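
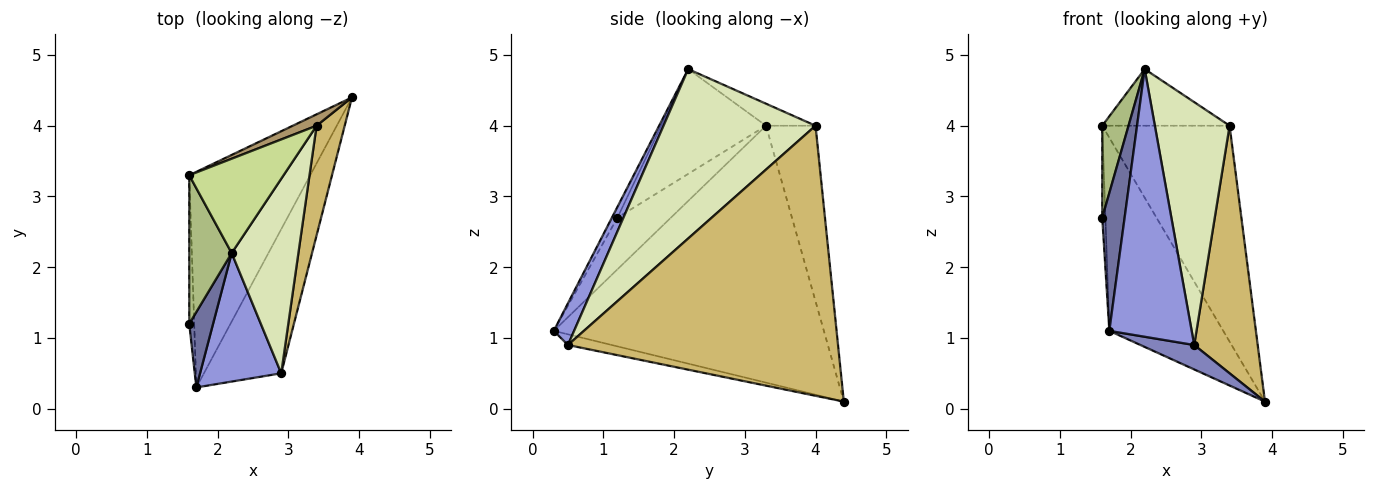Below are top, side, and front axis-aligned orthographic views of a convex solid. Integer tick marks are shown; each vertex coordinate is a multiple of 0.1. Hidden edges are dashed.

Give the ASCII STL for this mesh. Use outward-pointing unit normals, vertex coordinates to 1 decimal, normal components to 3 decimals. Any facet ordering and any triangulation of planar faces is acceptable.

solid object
 facet normal -0.212 -0.857 0.469
  outer loop
   vertex 2.2 2.2 4.8
   vertex 1.6 1.2 2.7
   vertex 1.7 0.3 1.1
  endloop
 endfacet
 facet normal -0.135 -0.166 -0.977
  outer loop
   vertex 2.9 0.5 0.9
   vertex 1.7 0.3 1.1
   vertex 3.9 4.4 0.1
  endloop
 endfacet
 facet normal 0.217 -0.880 0.423
  outer loop
   vertex 2.9 0.5 0.9
   vertex 2.2 2.2 4.8
   vertex 1.7 0.3 1.1
  endloop
 endfacet
 facet normal -0.994 0.059 -0.095
  outer loop
   vertex 1.6 3.3 4.0
   vertex 1.7 0.3 1.1
   vertex 1.6 1.2 2.7
  endloop
 endfacet
 facet normal -0.845 0.357 -0.398
  outer loop
   vertex 1.6 3.3 4.0
   vertex 3.9 4.4 0.1
   vertex 1.7 0.3 1.1
  endloop
 endfacet
 facet normal -0.903 -0.226 0.366
  outer loop
   vertex 1.6 3.3 4.0
   vertex 1.6 1.2 2.7
   vertex 2.2 2.2 4.8
  endloop
 endfacet
 facet normal -0.196 0.504 0.841
  outer loop
   vertex 3.4 4.0 4.0
   vertex 1.6 3.3 4.0
   vertex 2.2 2.2 4.8
  endloop
 endfacet
 facet normal 0.846 -0.416 0.333
  outer loop
   vertex 3.4 4.0 4.0
   vertex 2.2 2.2 4.8
   vertex 2.9 0.5 0.9
  endloop
 endfacet
 facet normal -0.362 0.931 0.049
  outer loop
   vertex 3.4 4.0 4.0
   vertex 3.9 4.4 0.1
   vertex 1.6 3.3 4.0
  endloop
 endfacet
 facet normal 0.969 -0.228 0.101
  outer loop
   vertex 3.4 4.0 4.0
   vertex 2.9 0.5 0.9
   vertex 3.9 4.4 0.1
  endloop
 endfacet
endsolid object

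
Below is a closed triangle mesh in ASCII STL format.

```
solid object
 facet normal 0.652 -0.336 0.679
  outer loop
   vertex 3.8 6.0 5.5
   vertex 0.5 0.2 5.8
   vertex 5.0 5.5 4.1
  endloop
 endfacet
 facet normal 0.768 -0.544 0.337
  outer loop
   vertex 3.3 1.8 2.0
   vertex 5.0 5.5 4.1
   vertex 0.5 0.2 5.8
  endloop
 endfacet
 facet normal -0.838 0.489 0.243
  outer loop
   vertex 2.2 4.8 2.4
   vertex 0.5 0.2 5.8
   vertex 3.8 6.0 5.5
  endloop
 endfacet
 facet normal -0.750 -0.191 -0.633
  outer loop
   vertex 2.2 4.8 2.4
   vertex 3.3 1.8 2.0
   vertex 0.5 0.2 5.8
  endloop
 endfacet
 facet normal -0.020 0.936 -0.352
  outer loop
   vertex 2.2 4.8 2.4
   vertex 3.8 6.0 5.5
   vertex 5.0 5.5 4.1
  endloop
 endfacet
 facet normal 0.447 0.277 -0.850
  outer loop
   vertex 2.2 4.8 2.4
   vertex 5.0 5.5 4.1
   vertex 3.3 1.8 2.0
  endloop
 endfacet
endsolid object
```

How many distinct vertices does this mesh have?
5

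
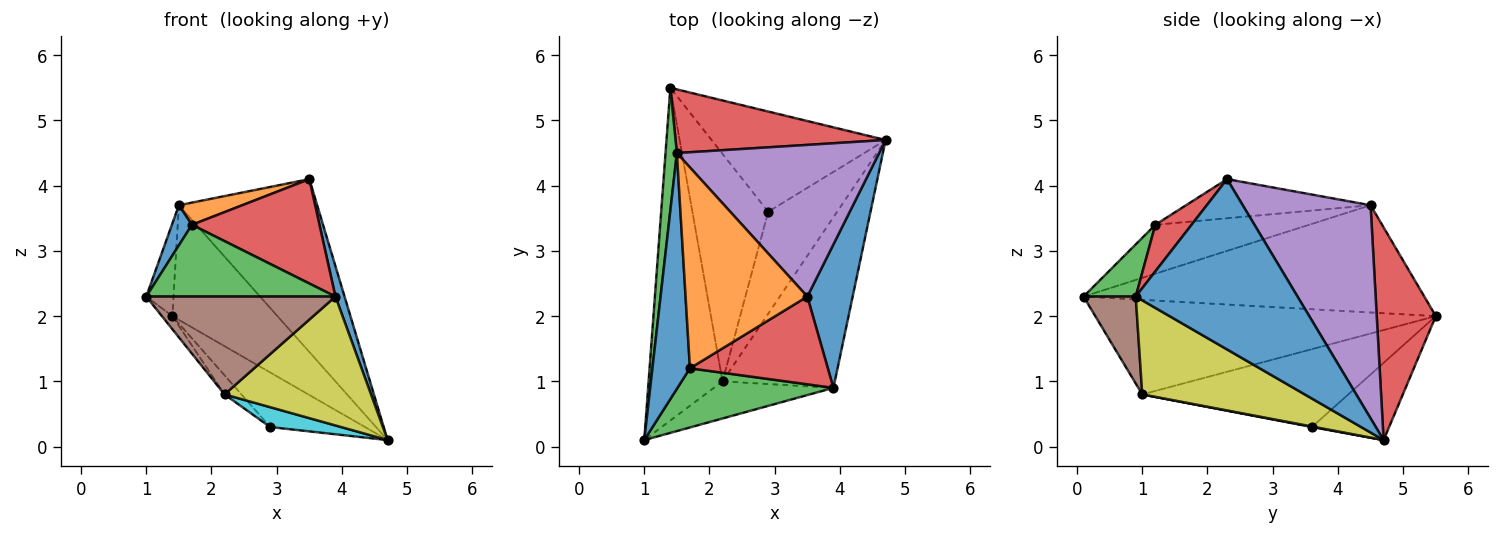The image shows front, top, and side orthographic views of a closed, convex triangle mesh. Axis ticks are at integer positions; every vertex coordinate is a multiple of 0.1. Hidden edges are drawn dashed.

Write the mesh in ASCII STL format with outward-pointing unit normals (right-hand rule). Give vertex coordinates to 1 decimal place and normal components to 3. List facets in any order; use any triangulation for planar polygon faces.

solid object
 facet normal 0.965 -0.054 0.257
  outer loop
   vertex 3.9 0.9 2.3
   vertex 4.7 4.7 0.1
   vertex 3.5 2.3 4.1
  endloop
 endfacet
 facet normal -0.363 0.445 -0.818
  outer loop
   vertex 2.9 3.6 0.3
   vertex 1.4 5.5 2.0
   vertex 4.7 4.7 0.1
  endloop
 endfacet
 facet normal -0.991 0.079 0.105
  outer loop
   vertex 1.5 4.5 3.7
   vertex 1.4 5.5 2.0
   vertex 1.0 0.1 2.3
  endloop
 endfacet
 facet normal 0.441 0.785 0.436
  outer loop
   vertex 1.5 4.5 3.7
   vertex 4.7 4.7 0.1
   vertex 1.4 5.5 2.0
  endloop
 endfacet
 facet normal 0.571 0.617 0.542
  outer loop
   vertex 1.5 4.5 3.7
   vertex 3.5 2.3 4.1
   vertex 4.7 4.7 0.1
  endloop
 endfacet
 facet normal 0.250 -0.905 -0.343
  outer loop
   vertex 2.2 1.0 0.8
   vertex 3.9 0.9 2.3
   vertex 1.0 0.1 2.3
  endloop
 endfacet
 facet normal -0.788 0.024 -0.616
  outer loop
   vertex 2.2 1.0 0.8
   vertex 1.0 0.1 2.3
   vertex 1.4 5.5 2.0
  endloop
 endfacet
 facet normal -0.715 0.059 -0.697
  outer loop
   vertex 2.2 1.0 0.8
   vertex 1.4 5.5 2.0
   vertex 2.9 3.6 0.3
  endloop
 endfacet
 facet normal 0.556 -0.501 -0.663
  outer loop
   vertex 2.2 1.0 0.8
   vertex 4.7 4.7 0.1
   vertex 3.9 0.9 2.3
  endloop
 endfacet
 facet normal 0.008 -0.191 -0.982
  outer loop
   vertex 2.2 1.0 0.8
   vertex 2.9 3.6 0.3
   vertex 4.7 4.7 0.1
  endloop
 endfacet
 facet normal -0.789 -0.103 0.605
  outer loop
   vertex 1.7 1.2 3.4
   vertex 1.5 4.5 3.7
   vertex 1.0 0.1 2.3
  endloop
 endfacet
 facet normal -0.304 -0.105 0.947
  outer loop
   vertex 1.7 1.2 3.4
   vertex 3.5 2.3 4.1
   vertex 1.5 4.5 3.7
  endloop
 endfacet
 facet normal 0.208 -0.755 0.622
  outer loop
   vertex 1.7 1.2 3.4
   vertex 1.0 0.1 2.3
   vertex 3.9 0.9 2.3
  endloop
 endfacet
 facet normal 0.212 -0.748 0.629
  outer loop
   vertex 1.7 1.2 3.4
   vertex 3.9 0.9 2.3
   vertex 3.5 2.3 4.1
  endloop
 endfacet
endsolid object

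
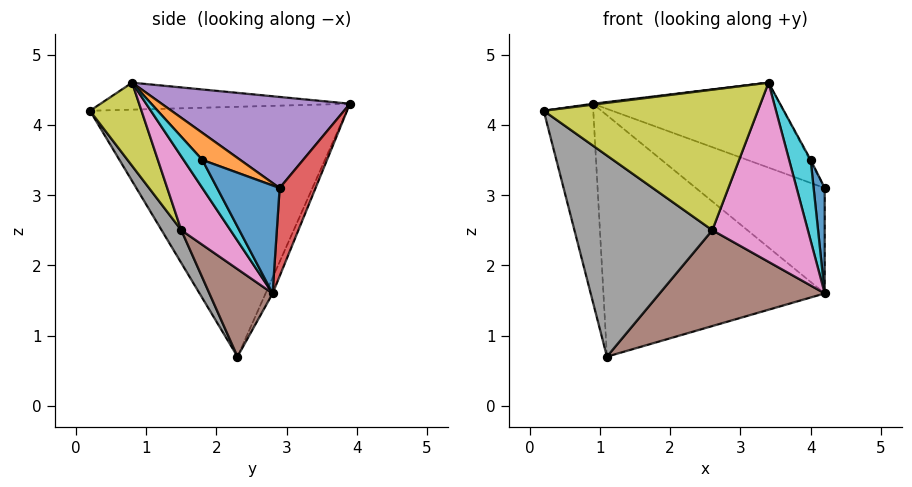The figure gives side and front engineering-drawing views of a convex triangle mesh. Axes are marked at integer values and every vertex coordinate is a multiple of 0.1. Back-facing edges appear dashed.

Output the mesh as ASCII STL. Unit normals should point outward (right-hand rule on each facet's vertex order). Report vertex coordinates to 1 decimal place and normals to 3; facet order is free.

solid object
 facet normal -0.973 0.188 -0.137
  outer loop
   vertex 1.1 2.3 0.7
   vertex 0.2 0.2 4.2
   vertex 0.9 3.9 4.3
  endloop
 endfacet
 facet normal -0.029 0.913 -0.407
  outer loop
   vertex 1.1 2.3 0.7
   vertex 0.9 3.9 4.3
   vertex 4.2 2.8 1.6
  endloop
 endfacet
 facet normal -0.123 -0.003 0.992
  outer loop
   vertex 3.4 0.8 4.6
   vertex 0.9 3.9 4.3
   vertex 0.2 0.2 4.2
  endloop
 endfacet
 facet normal 0.268 0.961 -0.064
  outer loop
   vertex 4.2 2.9 3.1
   vertex 4.2 2.8 1.6
   vertex 0.9 3.9 4.3
  endloop
 endfacet
 facet normal 0.419 0.416 0.807
  outer loop
   vertex 4.2 2.9 3.1
   vertex 0.9 3.9 4.3
   vertex 3.4 0.8 4.6
  endloop
 endfacet
 facet normal 0.291 -0.760 -0.581
  outer loop
   vertex 2.6 1.5 2.5
   vertex 1.1 2.3 0.7
   vertex 4.2 2.8 1.6
  endloop
 endfacet
 facet normal 0.414 -0.804 -0.426
  outer loop
   vertex 2.6 1.5 2.5
   vertex 4.2 2.8 1.6
   vertex 3.4 0.8 4.6
  endloop
 endfacet
 facet normal 0.123 -0.865 -0.487
  outer loop
   vertex 2.6 1.5 2.5
   vertex 0.2 0.2 4.2
   vertex 1.1 2.3 0.7
  endloop
 endfacet
 facet normal 0.216 -0.899 -0.382
  outer loop
   vertex 2.6 1.5 2.5
   vertex 3.4 0.8 4.6
   vertex 0.2 0.2 4.2
  endloop
 endfacet
 facet normal 0.623 -0.717 -0.312
  outer loop
   vertex 4.0 1.8 3.5
   vertex 3.4 0.8 4.6
   vertex 4.2 2.8 1.6
  endloop
 endfacet
 facet normal 0.985 -0.175 0.012
  outer loop
   vertex 4.0 1.8 3.5
   vertex 4.2 2.8 1.6
   vertex 4.2 2.9 3.1
  endloop
 endfacet
 facet normal 0.869 0.021 0.494
  outer loop
   vertex 4.0 1.8 3.5
   vertex 4.2 2.9 3.1
   vertex 3.4 0.8 4.6
  endloop
 endfacet
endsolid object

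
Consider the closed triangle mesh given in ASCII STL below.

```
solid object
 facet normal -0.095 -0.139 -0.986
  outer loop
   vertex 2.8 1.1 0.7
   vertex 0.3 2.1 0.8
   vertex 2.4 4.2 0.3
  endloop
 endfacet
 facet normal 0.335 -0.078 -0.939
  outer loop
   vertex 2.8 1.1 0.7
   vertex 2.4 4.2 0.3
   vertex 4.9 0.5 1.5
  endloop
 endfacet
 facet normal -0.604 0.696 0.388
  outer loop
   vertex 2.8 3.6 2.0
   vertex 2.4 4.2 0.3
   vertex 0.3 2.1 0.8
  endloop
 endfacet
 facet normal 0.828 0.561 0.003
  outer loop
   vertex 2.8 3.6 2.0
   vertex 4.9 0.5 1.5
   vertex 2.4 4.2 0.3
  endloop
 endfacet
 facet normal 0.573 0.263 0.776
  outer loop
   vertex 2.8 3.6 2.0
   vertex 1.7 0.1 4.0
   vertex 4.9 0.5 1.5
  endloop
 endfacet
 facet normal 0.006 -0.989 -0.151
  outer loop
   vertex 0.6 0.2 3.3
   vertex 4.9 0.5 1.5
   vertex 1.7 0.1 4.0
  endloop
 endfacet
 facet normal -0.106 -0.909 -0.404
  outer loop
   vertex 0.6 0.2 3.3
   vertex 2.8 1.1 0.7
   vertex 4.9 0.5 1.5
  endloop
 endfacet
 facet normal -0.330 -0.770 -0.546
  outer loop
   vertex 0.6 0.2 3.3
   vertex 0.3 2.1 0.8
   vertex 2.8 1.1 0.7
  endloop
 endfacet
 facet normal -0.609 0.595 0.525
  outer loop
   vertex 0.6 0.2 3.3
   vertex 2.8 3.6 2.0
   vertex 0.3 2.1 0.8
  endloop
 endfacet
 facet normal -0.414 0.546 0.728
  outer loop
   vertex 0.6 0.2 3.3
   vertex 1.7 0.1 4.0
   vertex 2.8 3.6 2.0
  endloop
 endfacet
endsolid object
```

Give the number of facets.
10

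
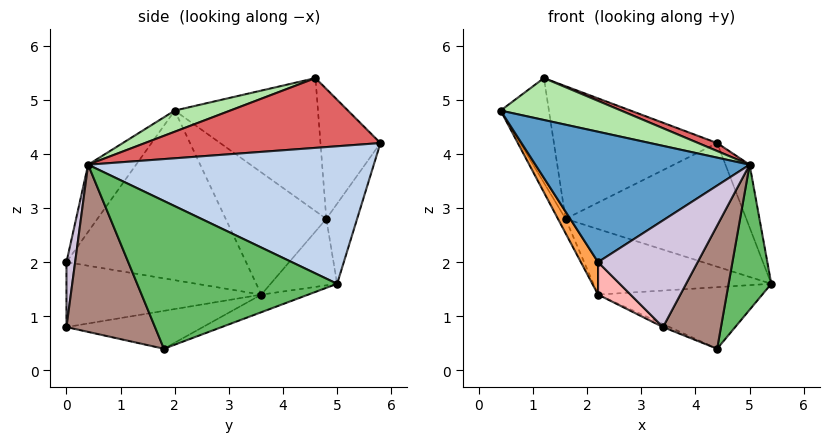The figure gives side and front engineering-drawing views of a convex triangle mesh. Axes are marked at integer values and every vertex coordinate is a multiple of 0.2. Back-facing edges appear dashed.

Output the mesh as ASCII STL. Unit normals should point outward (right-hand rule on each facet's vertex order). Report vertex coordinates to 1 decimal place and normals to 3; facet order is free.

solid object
 facet normal -0.191 -0.853 0.486
  outer loop
   vertex 5.0 0.4 3.8
   vertex 0.4 2.0 4.8
   vertex 2.2 0.0 2.0
  endloop
 endfacet
 facet normal 0.938 0.079 0.336
  outer loop
   vertex 5.0 0.4 3.8
   vertex 5.4 5.0 1.6
   vertex 4.4 5.8 4.2
  endloop
 endfacet
 facet normal -0.864 -0.083 -0.496
  outer loop
   vertex 2.2 3.6 1.4
   vertex 2.2 0.0 2.0
   vertex 0.4 2.0 4.8
  endloop
 endfacet
 facet normal -0.108 0.379 -0.919
  outer loop
   vertex 4.4 1.8 0.4
   vertex 2.2 3.6 1.4
   vertex 5.4 5.0 1.6
  endloop
 endfacet
 facet normal 0.947 -0.202 -0.250
  outer loop
   vertex 4.4 1.8 0.4
   vertex 5.4 5.0 1.6
   vertex 5.0 0.4 3.8
  endloop
 endfacet
 facet normal 0.119 -0.258 0.959
  outer loop
   vertex 1.2 4.6 5.4
   vertex 0.4 2.0 4.8
   vertex 5.0 0.4 3.8
  endloop
 endfacet
 facet normal 0.360 -0.029 0.932
  outer loop
   vertex 1.2 4.6 5.4
   vertex 5.0 0.4 3.8
   vertex 4.4 5.8 4.2
  endloop
 endfacet
 facet normal -0.702 -0.117 -0.702
  outer loop
   vertex 3.4 0.0 0.8
   vertex 2.2 0.0 2.0
   vertex 2.2 3.6 1.4
  endloop
 endfacet
 facet normal -0.401 0.019 -0.916
  outer loop
   vertex 3.4 0.0 0.8
   vertex 2.2 3.6 1.4
   vertex 4.4 1.8 0.4
  endloop
 endfacet
 facet normal 0.086 -0.993 0.086
  outer loop
   vertex 3.4 0.0 0.8
   vertex 5.0 0.4 3.8
   vertex 2.2 0.0 2.0
  endloop
 endfacet
 facet normal 0.784 -0.513 -0.350
  outer loop
   vertex 3.4 0.0 0.8
   vertex 4.4 1.8 0.4
   vertex 5.0 0.4 3.8
  endloop
 endfacet
 facet normal -0.345 0.938 0.019
  outer loop
   vertex 1.6 4.8 2.8
   vertex 1.2 4.6 5.4
   vertex 4.4 5.8 4.2
  endloop
 endfacet
 facet normal -0.158 0.925 -0.345
  outer loop
   vertex 1.6 4.8 2.8
   vertex 4.4 5.8 4.2
   vertex 5.4 5.0 1.6
  endloop
 endfacet
 facet normal -0.254 0.678 -0.690
  outer loop
   vertex 1.6 4.8 2.8
   vertex 5.4 5.0 1.6
   vertex 2.2 3.6 1.4
  endloop
 endfacet
 facet normal -0.895 0.068 -0.442
  outer loop
   vertex 1.6 4.8 2.8
   vertex 2.2 3.6 1.4
   vertex 0.4 2.0 4.8
  endloop
 endfacet
 facet normal -0.941 0.317 -0.120
  outer loop
   vertex 1.6 4.8 2.8
   vertex 0.4 2.0 4.8
   vertex 1.2 4.6 5.4
  endloop
 endfacet
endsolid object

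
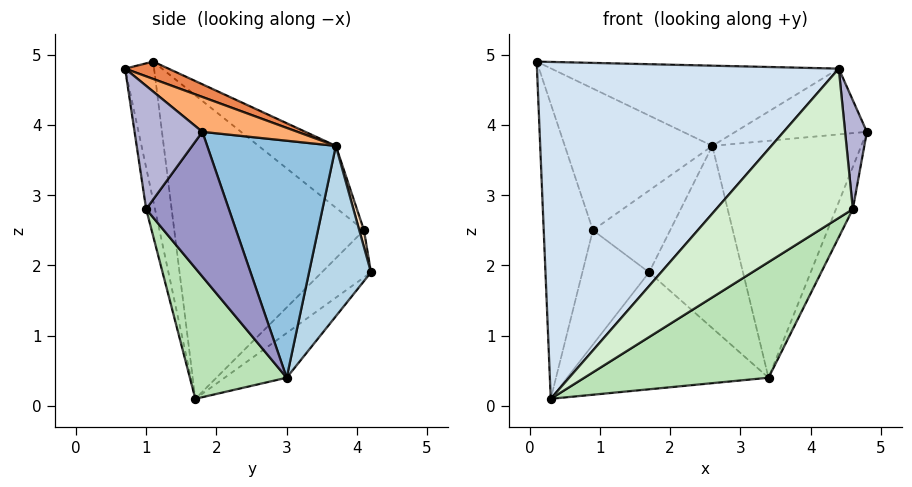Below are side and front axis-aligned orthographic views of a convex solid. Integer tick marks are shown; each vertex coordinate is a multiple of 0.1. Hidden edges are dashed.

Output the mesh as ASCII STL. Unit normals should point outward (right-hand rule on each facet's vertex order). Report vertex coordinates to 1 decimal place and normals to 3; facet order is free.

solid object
 facet normal -0.198 0.643 -0.739
  outer loop
   vertex 3.4 3.0 0.4
   vertex 0.3 1.7 0.1
   vertex 1.7 4.2 1.9
  endloop
 endfacet
 facet normal 0.654 0.757 -0.002
  outer loop
   vertex 2.6 3.7 3.7
   vertex 4.8 1.8 3.9
   vertex 3.4 3.0 0.4
  endloop
 endfacet
 facet normal 0.550 0.834 -0.043
  outer loop
   vertex 2.6 3.7 3.7
   vertex 3.4 3.0 0.4
   vertex 1.7 4.2 1.9
  endloop
 endfacet
 facet normal -0.095 -0.987 -0.127
  outer loop
   vertex 4.4 0.7 4.8
   vertex 0.1 1.1 4.9
   vertex 0.3 1.7 0.1
  endloop
 endfacet
 facet normal 0.056 0.373 0.926
  outer loop
   vertex 4.4 0.7 4.8
   vertex 2.6 3.7 3.7
   vertex 0.1 1.1 4.9
  endloop
 endfacet
 facet normal 0.366 0.506 0.781
  outer loop
   vertex 4.4 0.7 4.8
   vertex 4.8 1.8 3.9
   vertex 2.6 3.7 3.7
  endloop
 endfacet
 facet normal -0.336 0.641 0.690
  outer loop
   vertex 0.9 4.1 2.5
   vertex 0.1 1.1 4.9
   vertex 2.6 3.7 3.7
  endloop
 endfacet
 facet normal 0.059 0.969 0.240
  outer loop
   vertex 0.9 4.1 2.5
   vertex 2.6 3.7 3.7
   vertex 1.7 4.2 1.9
  endloop
 endfacet
 facet normal -0.968 0.251 -0.009
  outer loop
   vertex 0.9 4.1 2.5
   vertex 0.3 1.7 0.1
   vertex 0.1 1.1 4.9
  endloop
 endfacet
 facet normal -0.496 0.673 -0.549
  outer loop
   vertex 0.9 4.1 2.5
   vertex 1.7 4.2 1.9
   vertex 0.3 1.7 0.1
  endloop
 endfacet
 facet normal 0.334 -0.635 -0.696
  outer loop
   vertex 4.6 1.0 2.8
   vertex 0.3 1.7 0.1
   vertex 3.4 3.0 0.4
  endloop
 endfacet
 facet normal -0.064 -0.986 -0.154
  outer loop
   vertex 4.6 1.0 2.8
   vertex 4.4 0.7 4.8
   vertex 0.3 1.7 0.1
  endloop
 endfacet
 facet normal 0.932 0.190 -0.308
  outer loop
   vertex 4.6 1.0 2.8
   vertex 3.4 3.0 0.4
   vertex 4.8 1.8 3.9
  endloop
 endfacet
 facet normal 0.951 -0.305 0.049
  outer loop
   vertex 4.6 1.0 2.8
   vertex 4.8 1.8 3.9
   vertex 4.4 0.7 4.8
  endloop
 endfacet
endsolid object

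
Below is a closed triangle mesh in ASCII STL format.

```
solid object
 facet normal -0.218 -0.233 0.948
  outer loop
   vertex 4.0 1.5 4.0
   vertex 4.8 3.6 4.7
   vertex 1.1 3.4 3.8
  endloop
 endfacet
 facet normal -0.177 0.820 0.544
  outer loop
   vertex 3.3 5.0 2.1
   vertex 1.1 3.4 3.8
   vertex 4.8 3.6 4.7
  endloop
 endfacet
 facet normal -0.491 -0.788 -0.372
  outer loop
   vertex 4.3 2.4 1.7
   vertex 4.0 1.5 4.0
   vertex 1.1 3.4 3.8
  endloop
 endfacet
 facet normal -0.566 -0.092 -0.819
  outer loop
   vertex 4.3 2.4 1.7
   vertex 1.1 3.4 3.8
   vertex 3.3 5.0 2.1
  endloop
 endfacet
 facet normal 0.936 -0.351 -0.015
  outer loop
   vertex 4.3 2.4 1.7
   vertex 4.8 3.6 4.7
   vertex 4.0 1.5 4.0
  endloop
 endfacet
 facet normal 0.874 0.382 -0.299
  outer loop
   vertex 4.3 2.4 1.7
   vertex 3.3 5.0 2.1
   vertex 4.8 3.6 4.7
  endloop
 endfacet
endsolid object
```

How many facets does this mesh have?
6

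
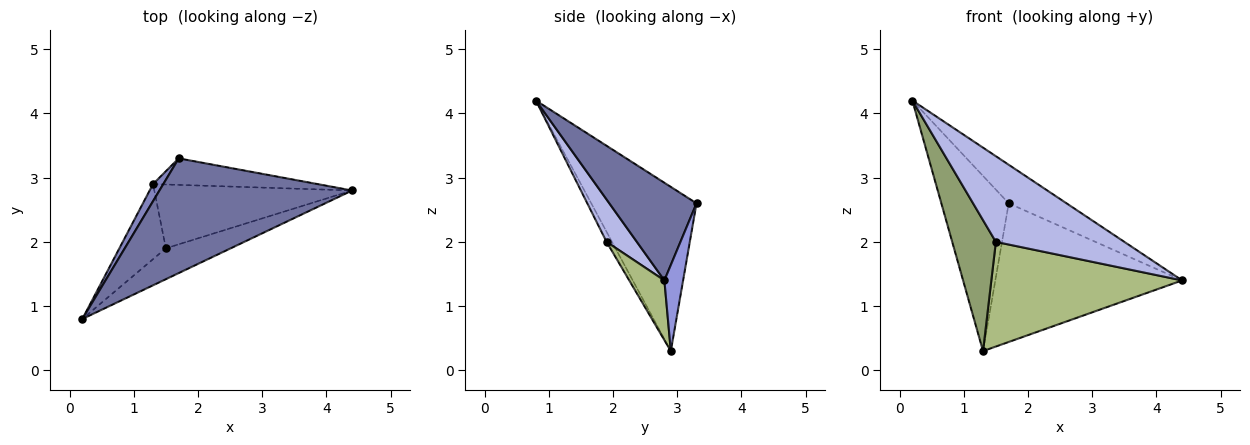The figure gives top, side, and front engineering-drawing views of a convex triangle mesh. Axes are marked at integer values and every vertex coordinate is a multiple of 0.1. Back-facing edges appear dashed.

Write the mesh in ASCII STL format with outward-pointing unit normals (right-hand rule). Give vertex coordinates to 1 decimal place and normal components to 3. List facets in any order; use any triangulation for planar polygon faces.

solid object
 facet normal 0.433 0.287 0.854
  outer loop
   vertex 1.7 3.3 2.6
   vertex 0.2 0.8 4.2
   vertex 4.4 2.8 1.4
  endloop
 endfacet
 facet normal -0.841 0.538 0.053
  outer loop
   vertex 1.3 2.9 0.3
   vertex 0.2 0.8 4.2
   vertex 1.7 3.3 2.6
  endloop
 endfacet
 facet normal 0.098 0.977 -0.187
  outer loop
   vertex 1.3 2.9 0.3
   vertex 1.7 3.3 2.6
   vertex 4.4 2.8 1.4
  endloop
 endfacet
 facet normal 0.216 -0.918 -0.331
  outer loop
   vertex 1.5 1.9 2.0
   vertex 4.4 2.8 1.4
   vertex 0.2 0.8 4.2
  endloop
 endfacet
 facet normal -0.107 -0.862 -0.495
  outer loop
   vertex 1.5 1.9 2.0
   vertex 0.2 0.8 4.2
   vertex 1.3 2.9 0.3
  endloop
 endfacet
 facet normal 0.155 -0.843 -0.514
  outer loop
   vertex 1.5 1.9 2.0
   vertex 1.3 2.9 0.3
   vertex 4.4 2.8 1.4
  endloop
 endfacet
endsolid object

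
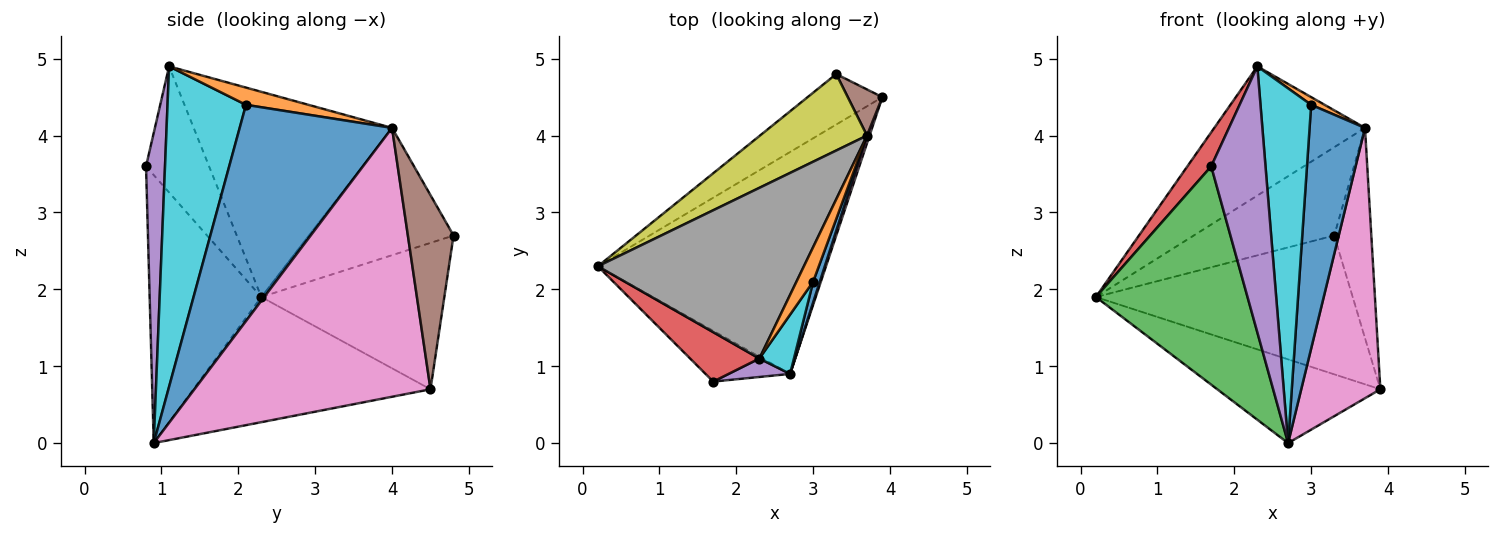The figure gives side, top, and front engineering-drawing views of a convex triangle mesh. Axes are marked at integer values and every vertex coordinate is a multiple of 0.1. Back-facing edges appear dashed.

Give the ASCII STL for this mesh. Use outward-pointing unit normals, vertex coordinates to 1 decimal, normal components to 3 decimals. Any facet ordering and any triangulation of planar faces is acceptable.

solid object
 facet normal -0.457 0.314 -0.832
  outer loop
   vertex 2.7 0.9 0.0
   vertex 0.2 2.3 1.9
   vertex 3.9 4.5 0.7
  endloop
 endfacet
 facet normal -0.556 0.781 -0.284
  outer loop
   vertex 3.3 4.8 2.7
   vertex 3.9 4.5 0.7
   vertex 0.2 2.3 1.9
  endloop
 endfacet
 facet normal -0.583 -0.791 -0.184
  outer loop
   vertex 1.7 0.8 3.6
   vertex 0.2 2.3 1.9
   vertex 2.7 0.9 0.0
  endloop
 endfacet
 facet normal -0.832 -0.315 0.457
  outer loop
   vertex 1.7 0.8 3.6
   vertex 2.3 1.1 4.9
   vertex 0.2 2.3 1.9
  endloop
 endfacet
 facet normal 0.329 -0.942 0.065
  outer loop
   vertex 1.7 0.8 3.6
   vertex 2.7 0.9 0.0
   vertex 2.3 1.1 4.9
  endloop
 endfacet
 facet normal 0.769 0.624 0.137
  outer loop
   vertex 3.7 4.0 4.1
   vertex 3.9 4.5 0.7
   vertex 3.3 4.8 2.7
  endloop
 endfacet
 facet normal 0.948 -0.318 0.009
  outer loop
   vertex 3.7 4.0 4.1
   vertex 2.7 0.9 0.0
   vertex 3.9 4.5 0.7
  endloop
 endfacet
 facet normal -0.622 0.473 0.624
  outer loop
   vertex 3.7 4.0 4.1
   vertex 0.2 2.3 1.9
   vertex 2.3 1.1 4.9
  endloop
 endfacet
 facet normal -0.614 0.597 0.516
  outer loop
   vertex 3.7 4.0 4.1
   vertex 3.3 4.8 2.7
   vertex 0.2 2.3 1.9
  endloop
 endfacet
 facet normal 0.837 -0.540 0.090
  outer loop
   vertex 3.0 2.1 4.4
   vertex 2.3 1.1 4.9
   vertex 2.7 0.9 0.0
  endloop
 endfacet
 facet normal 0.939 -0.342 0.029
  outer loop
   vertex 3.0 2.1 4.4
   vertex 2.7 0.9 0.0
   vertex 3.7 4.0 4.1
  endloop
 endfacet
 facet normal 0.710 -0.153 0.688
  outer loop
   vertex 3.0 2.1 4.4
   vertex 3.7 4.0 4.1
   vertex 2.3 1.1 4.9
  endloop
 endfacet
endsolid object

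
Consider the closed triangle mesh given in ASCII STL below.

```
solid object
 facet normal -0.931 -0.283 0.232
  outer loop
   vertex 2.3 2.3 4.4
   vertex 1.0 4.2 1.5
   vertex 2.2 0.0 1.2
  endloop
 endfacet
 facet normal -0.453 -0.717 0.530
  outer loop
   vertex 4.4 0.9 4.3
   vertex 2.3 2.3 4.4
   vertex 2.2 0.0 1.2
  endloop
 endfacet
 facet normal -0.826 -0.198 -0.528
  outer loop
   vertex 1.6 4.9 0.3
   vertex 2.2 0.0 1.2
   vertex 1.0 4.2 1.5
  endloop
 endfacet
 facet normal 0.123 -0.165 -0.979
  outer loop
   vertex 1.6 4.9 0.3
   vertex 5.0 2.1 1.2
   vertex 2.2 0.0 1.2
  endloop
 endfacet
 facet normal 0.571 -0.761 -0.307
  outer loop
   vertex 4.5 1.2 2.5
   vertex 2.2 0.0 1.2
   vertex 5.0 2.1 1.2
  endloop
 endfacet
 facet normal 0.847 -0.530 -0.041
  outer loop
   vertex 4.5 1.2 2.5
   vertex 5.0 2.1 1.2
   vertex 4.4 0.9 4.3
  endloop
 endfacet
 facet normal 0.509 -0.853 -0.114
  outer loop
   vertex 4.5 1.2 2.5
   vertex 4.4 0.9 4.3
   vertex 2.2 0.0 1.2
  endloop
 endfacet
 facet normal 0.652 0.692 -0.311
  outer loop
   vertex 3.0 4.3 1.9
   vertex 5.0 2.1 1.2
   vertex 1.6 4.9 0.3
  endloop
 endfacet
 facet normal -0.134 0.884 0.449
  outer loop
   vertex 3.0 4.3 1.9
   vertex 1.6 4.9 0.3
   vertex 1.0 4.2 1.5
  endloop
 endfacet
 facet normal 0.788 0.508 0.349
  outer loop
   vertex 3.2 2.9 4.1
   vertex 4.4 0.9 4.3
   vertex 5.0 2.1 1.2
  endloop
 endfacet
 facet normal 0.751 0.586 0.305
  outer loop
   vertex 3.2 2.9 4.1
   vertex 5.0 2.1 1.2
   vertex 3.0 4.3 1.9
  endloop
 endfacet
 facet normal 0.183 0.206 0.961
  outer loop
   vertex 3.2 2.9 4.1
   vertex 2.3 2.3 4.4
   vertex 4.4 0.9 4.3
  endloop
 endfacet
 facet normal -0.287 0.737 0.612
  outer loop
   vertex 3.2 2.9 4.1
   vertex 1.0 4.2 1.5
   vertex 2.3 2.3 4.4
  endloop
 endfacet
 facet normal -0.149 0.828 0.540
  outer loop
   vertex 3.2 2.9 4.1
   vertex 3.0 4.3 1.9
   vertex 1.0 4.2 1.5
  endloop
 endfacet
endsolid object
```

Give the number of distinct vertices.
9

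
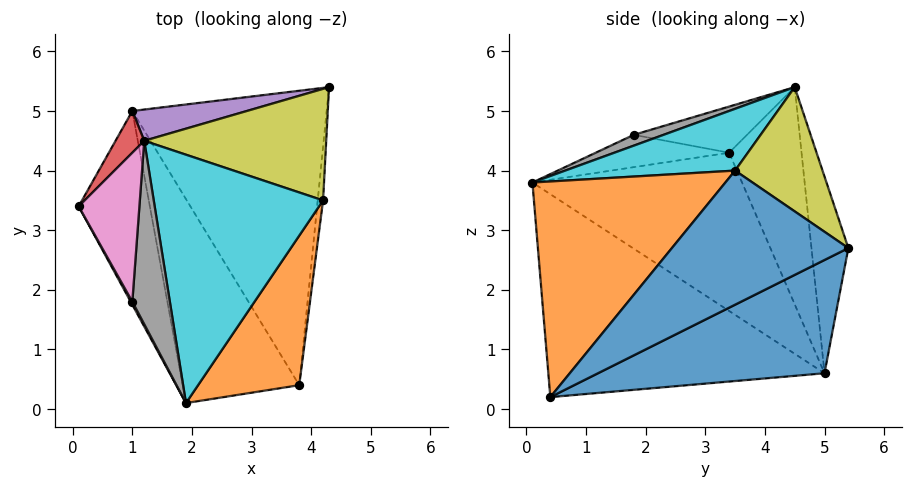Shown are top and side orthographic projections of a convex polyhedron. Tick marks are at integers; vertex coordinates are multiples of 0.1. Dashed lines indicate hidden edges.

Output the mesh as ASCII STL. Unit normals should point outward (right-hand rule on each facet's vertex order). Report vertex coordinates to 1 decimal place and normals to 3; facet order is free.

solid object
 facet normal 0.470 0.357 -0.807
  outer loop
   vertex 1.0 5.0 0.6
   vertex 4.3 5.4 2.7
   vertex 3.8 0.4 0.2
  endloop
 endfacet
 facet normal -0.836 -0.399 -0.376
  outer loop
   vertex 1.0 5.0 0.6
   vertex 1.9 0.1 3.8
   vertex 0.1 3.4 4.3
  endloop
 endfacet
 facet normal -0.780 -0.436 -0.448
  outer loop
   vertex 1.0 5.0 0.6
   vertex 3.8 0.4 0.2
   vertex 1.9 0.1 3.8
  endloop
 endfacet
 facet normal -0.751 0.652 0.099
  outer loop
   vertex 1.2 4.5 5.4
   vertex 1.0 5.0 0.6
   vertex 0.1 3.4 4.3
  endloop
 endfacet
 facet normal -0.188 0.976 0.110
  outer loop
   vertex 1.2 4.5 5.4
   vertex 4.3 5.4 2.7
   vertex 1.0 5.0 0.6
  endloop
 endfacet
 facet normal -0.874 -0.484 0.044
  outer loop
   vertex 1.0 1.8 4.6
   vertex 0.1 3.4 4.3
   vertex 1.9 0.1 3.8
  endloop
 endfacet
 facet normal -0.594 -0.188 0.782
  outer loop
   vertex 1.0 1.8 4.6
   vertex 1.2 4.5 5.4
   vertex 0.1 3.4 4.3
  endloop
 endfacet
 facet normal 0.265 -0.292 0.919
  outer loop
   vertex 1.0 1.8 4.6
   vertex 1.9 0.1 3.8
   vertex 1.2 4.5 5.4
  endloop
 endfacet
 facet normal 0.497 0.472 0.728
  outer loop
   vertex 4.2 3.5 4.0
   vertex 4.3 5.4 2.7
   vertex 1.2 4.5 5.4
  endloop
 endfacet
 facet normal 0.329 -0.276 0.903
  outer loop
   vertex 4.2 3.5 4.0
   vertex 1.2 4.5 5.4
   vertex 1.9 0.1 3.8
  endloop
 endfacet
 facet normal 0.996 -0.080 -0.040
  outer loop
   vertex 4.2 3.5 4.0
   vertex 3.8 0.4 0.2
   vertex 4.3 5.4 2.7
  endloop
 endfacet
 facet normal 0.763 -0.538 0.358
  outer loop
   vertex 4.2 3.5 4.0
   vertex 1.9 0.1 3.8
   vertex 3.8 0.4 0.2
  endloop
 endfacet
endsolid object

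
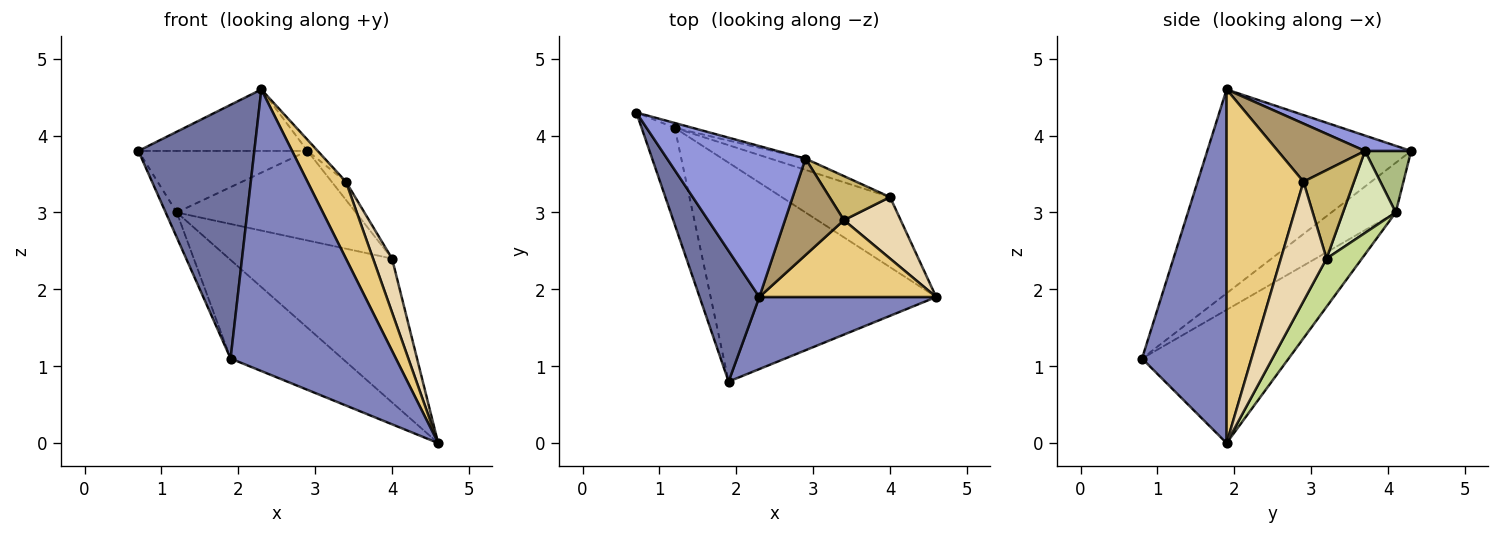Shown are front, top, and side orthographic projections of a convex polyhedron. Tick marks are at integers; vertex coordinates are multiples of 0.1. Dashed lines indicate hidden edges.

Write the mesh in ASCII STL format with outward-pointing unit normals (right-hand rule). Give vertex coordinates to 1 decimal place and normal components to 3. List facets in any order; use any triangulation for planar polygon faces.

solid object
 facet normal -0.842 -0.479 0.247
  outer loop
   vertex 2.3 1.9 4.6
   vertex 0.7 4.3 3.8
   vertex 1.9 0.8 1.1
  endloop
 endfacet
 facet normal 0.444 -0.868 0.222
  outer loop
   vertex 2.3 1.9 4.6
   vertex 1.9 0.8 1.1
   vertex 4.6 1.9 0.0
  endloop
 endfacet
 facet normal 0.102 0.375 0.921
  outer loop
   vertex 2.9 3.7 3.8
   vertex 0.7 4.3 3.8
   vertex 2.3 1.9 4.6
  endloop
 endfacet
 facet normal -0.823 0.142 -0.550
  outer loop
   vertex 1.2 4.1 3.0
   vertex 1.9 0.8 1.1
   vertex 0.7 4.3 3.8
  endloop
 endfacet
 facet normal -0.474 0.362 -0.803
  outer loop
   vertex 1.2 4.1 3.0
   vertex 4.6 1.9 0.0
   vertex 1.9 0.8 1.1
  endloop
 endfacet
 facet normal 0.262 0.962 -0.077
  outer loop
   vertex 1.2 4.1 3.0
   vertex 0.7 4.3 3.8
   vertex 2.9 3.7 3.8
  endloop
 endfacet
 facet normal 0.191 0.882 -0.430
  outer loop
   vertex 4.0 3.2 2.4
   vertex 4.6 1.9 0.0
   vertex 1.2 4.1 3.0
  endloop
 endfacet
 facet normal 0.280 0.952 -0.120
  outer loop
   vertex 4.0 3.2 2.4
   vertex 1.2 4.1 3.0
   vertex 2.9 3.7 3.8
  endloop
 endfacet
 facet normal 0.700 0.082 0.710
  outer loop
   vertex 3.4 2.9 3.4
   vertex 2.9 3.7 3.8
   vertex 2.3 1.9 4.6
  endloop
 endfacet
 facet normal 0.804 0.227 0.550
  outer loop
   vertex 3.4 2.9 3.4
   vertex 4.0 3.2 2.4
   vertex 2.9 3.7 3.8
  endloop
 endfacet
 facet normal 0.816 -0.408 0.408
  outer loop
   vertex 3.4 2.9 3.4
   vertex 2.3 1.9 4.6
   vertex 4.6 1.9 0.0
  endloop
 endfacet
 facet normal 0.846 -0.352 0.402
  outer loop
   vertex 3.4 2.9 3.4
   vertex 4.6 1.9 0.0
   vertex 4.0 3.2 2.4
  endloop
 endfacet
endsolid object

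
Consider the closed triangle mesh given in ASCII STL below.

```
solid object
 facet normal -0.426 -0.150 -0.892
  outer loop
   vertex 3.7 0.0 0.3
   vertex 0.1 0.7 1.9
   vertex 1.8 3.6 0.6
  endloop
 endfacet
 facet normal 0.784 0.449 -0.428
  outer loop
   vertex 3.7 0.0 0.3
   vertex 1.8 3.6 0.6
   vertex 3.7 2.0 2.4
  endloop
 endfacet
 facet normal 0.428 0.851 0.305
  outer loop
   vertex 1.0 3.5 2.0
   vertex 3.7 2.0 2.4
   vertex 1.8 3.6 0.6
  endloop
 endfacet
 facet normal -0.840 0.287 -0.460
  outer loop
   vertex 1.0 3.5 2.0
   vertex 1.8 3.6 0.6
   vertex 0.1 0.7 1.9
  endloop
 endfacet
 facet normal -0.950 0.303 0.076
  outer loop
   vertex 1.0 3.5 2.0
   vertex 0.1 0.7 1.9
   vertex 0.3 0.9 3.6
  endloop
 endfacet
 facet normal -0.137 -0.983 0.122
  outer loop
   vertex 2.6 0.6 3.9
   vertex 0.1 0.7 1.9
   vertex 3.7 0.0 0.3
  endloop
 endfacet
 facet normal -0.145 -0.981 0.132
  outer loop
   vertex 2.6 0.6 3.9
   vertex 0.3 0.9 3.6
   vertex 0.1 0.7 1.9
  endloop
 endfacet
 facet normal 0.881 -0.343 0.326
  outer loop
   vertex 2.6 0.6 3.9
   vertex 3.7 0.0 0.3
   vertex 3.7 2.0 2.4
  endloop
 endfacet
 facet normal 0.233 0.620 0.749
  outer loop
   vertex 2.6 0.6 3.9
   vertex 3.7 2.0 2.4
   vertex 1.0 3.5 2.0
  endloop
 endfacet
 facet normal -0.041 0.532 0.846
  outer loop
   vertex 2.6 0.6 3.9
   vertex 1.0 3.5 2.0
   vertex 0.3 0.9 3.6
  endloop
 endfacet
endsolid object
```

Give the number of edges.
15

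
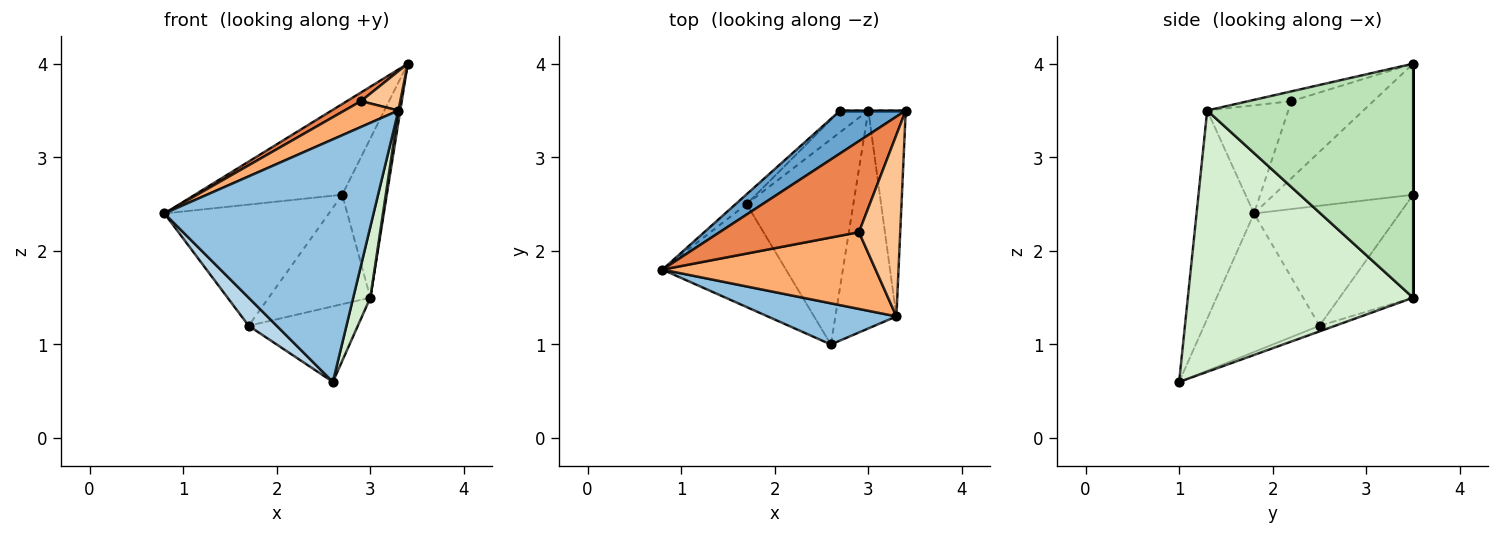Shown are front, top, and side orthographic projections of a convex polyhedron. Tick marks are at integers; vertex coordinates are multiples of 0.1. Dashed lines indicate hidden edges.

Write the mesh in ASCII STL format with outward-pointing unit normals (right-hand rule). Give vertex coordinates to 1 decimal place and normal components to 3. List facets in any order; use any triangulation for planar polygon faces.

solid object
 facet normal -0.649 0.688 0.325
  outer loop
   vertex 2.7 3.5 2.6
   vertex 0.8 1.8 2.4
   vertex 3.4 3.5 4.0
  endloop
 endfacet
 facet normal -0.261 -0.952 0.162
  outer loop
   vertex 3.3 1.3 3.5
   vertex 0.8 1.8 2.4
   vertex 2.6 1.0 0.6
  endloop
 endfacet
 facet normal -0.734 -0.179 -0.655
  outer loop
   vertex 1.7 2.5 1.2
   vertex 2.6 1.0 0.6
   vertex 0.8 1.8 2.4
  endloop
 endfacet
 facet normal -0.662 0.747 -0.061
  outer loop
   vertex 1.7 2.5 1.2
   vertex 0.8 1.8 2.4
   vertex 2.7 3.5 2.6
  endloop
 endfacet
 facet normal -0.483 -0.083 0.872
  outer loop
   vertex 2.9 2.2 3.6
   vertex 3.4 3.5 4.0
   vertex 0.8 1.8 2.4
  endloop
 endfacet
 facet normal -0.433 -0.287 0.854
  outer loop
   vertex 2.9 2.2 3.6
   vertex 0.8 1.8 2.4
   vertex 3.3 1.3 3.5
  endloop
 endfacet
 facet normal -0.226 -0.206 0.952
  outer loop
   vertex 2.9 2.2 3.6
   vertex 3.3 1.3 3.5
   vertex 3.4 3.5 4.0
  endloop
 endfacet
 facet normal -0.049 0.345 -0.937
  outer loop
   vertex 3.0 3.5 1.5
   vertex 2.6 1.0 0.6
   vertex 1.7 2.5 1.2
  endloop
 endfacet
 facet normal -0.579 0.800 -0.158
  outer loop
   vertex 3.0 3.5 1.5
   vertex 1.7 2.5 1.2
   vertex 2.7 3.5 2.6
  endloop
 endfacet
 facet normal 0.000 1.000 0.000
  outer loop
   vertex 3.0 3.5 1.5
   vertex 2.7 3.5 2.6
   vertex 3.4 3.5 4.0
  endloop
 endfacet
 facet normal 0.987 -0.009 -0.158
  outer loop
   vertex 3.0 3.5 1.5
   vertex 3.4 3.5 4.0
   vertex 3.3 1.3 3.5
  endloop
 endfacet
 facet normal 0.971 -0.074 -0.227
  outer loop
   vertex 3.0 3.5 1.5
   vertex 3.3 1.3 3.5
   vertex 2.6 1.0 0.6
  endloop
 endfacet
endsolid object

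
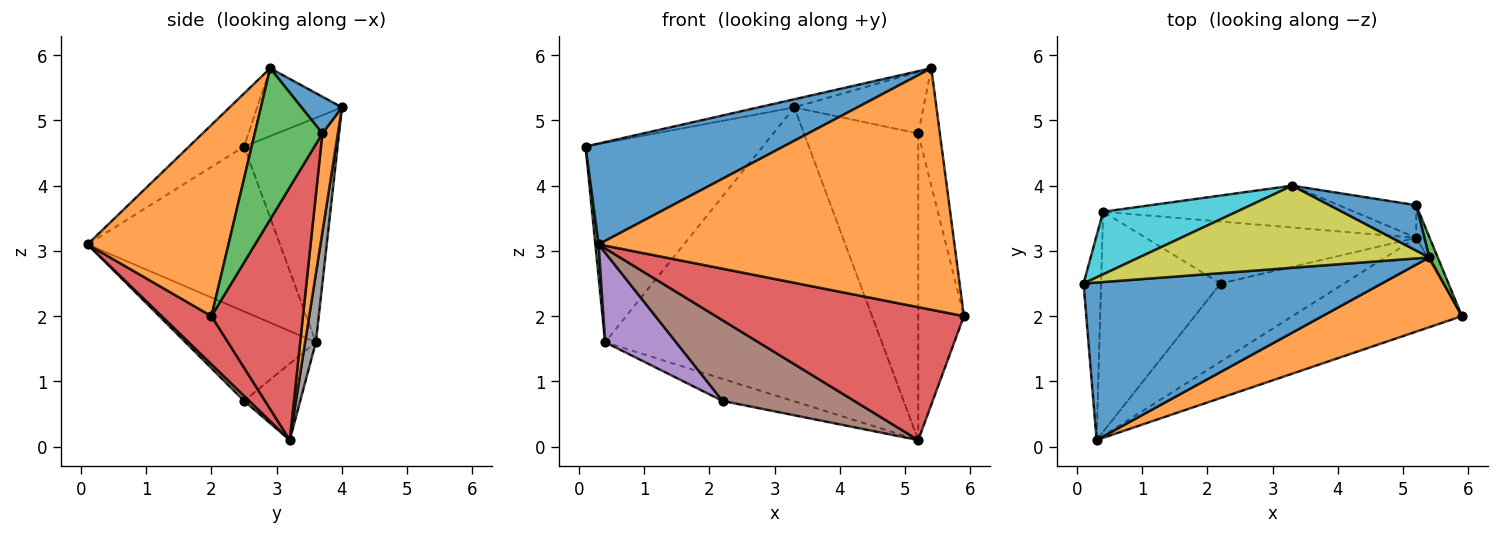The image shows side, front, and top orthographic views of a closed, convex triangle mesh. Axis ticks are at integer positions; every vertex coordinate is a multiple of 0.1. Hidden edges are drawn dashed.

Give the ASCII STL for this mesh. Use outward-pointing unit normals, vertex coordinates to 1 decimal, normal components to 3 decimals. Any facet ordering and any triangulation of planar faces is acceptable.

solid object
 facet normal -0.148 -0.533 0.833
  outer loop
   vertex 5.4 2.9 5.8
   vertex 0.1 2.5 4.6
   vertex 0.3 0.1 3.1
  endloop
 endfacet
 facet normal 0.356 -0.898 0.259
  outer loop
   vertex 5.4 2.9 5.8
   vertex 0.3 0.1 3.1
   vertex 5.9 2.0 2.0
  endloop
 endfacet
 facet normal -0.994 -0.017 -0.106
  outer loop
   vertex 0.4 3.6 1.6
   vertex 0.3 0.1 3.1
   vertex 0.1 2.5 4.6
  endloop
 endfacet
 facet normal 0.162 -0.806 -0.569
  outer loop
   vertex 5.2 3.2 0.1
   vertex 5.9 2.0 2.0
   vertex 0.3 0.1 3.1
  endloop
 endfacet
 facet normal -0.570 -0.310 -0.761
  outer loop
   vertex 2.2 2.5 0.7
   vertex 0.3 0.1 3.1
   vertex 0.4 3.6 1.6
  endloop
 endfacet
 facet normal 0.028 -0.718 -0.695
  outer loop
   vertex 2.2 2.5 0.7
   vertex 5.2 3.2 0.1
   vertex 0.3 0.1 3.1
  endloop
 endfacet
 facet normal -0.258 0.323 -0.911
  outer loop
   vertex 2.2 2.5 0.7
   vertex 0.4 3.6 1.6
   vertex 5.2 3.2 0.1
  endloop
 endfacet
 facet normal 0.038 0.989 -0.141
  outer loop
   vertex 3.3 4.0 5.2
   vertex 5.2 3.2 0.1
   vertex 0.4 3.6 1.6
  endloop
 endfacet
 facet normal -0.227 0.096 0.969
  outer loop
   vertex 3.3 4.0 5.2
   vertex 0.1 2.5 4.6
   vertex 5.4 2.9 5.8
  endloop
 endfacet
 facet normal -0.450 0.852 0.268
  outer loop
   vertex 3.3 4.0 5.2
   vertex 0.4 3.6 1.6
   vertex 0.1 2.5 4.6
  endloop
 endfacet
 facet normal 0.244 0.780 0.575
  outer loop
   vertex 5.2 3.7 4.8
   vertex 3.3 4.0 5.2
   vertex 5.4 2.9 5.8
  endloop
 endfacet
 facet normal 0.134 0.985 -0.105
  outer loop
   vertex 5.2 3.7 4.8
   vertex 5.2 3.2 0.1
   vertex 3.3 4.0 5.2
  endloop
 endfacet
 facet normal 0.951 0.304 0.053
  outer loop
   vertex 5.2 3.7 4.8
   vertex 5.4 2.9 5.8
   vertex 5.9 2.0 2.0
  endloop
 endfacet
 facet normal 0.894 0.446 -0.047
  outer loop
   vertex 5.2 3.7 4.8
   vertex 5.9 2.0 2.0
   vertex 5.2 3.2 0.1
  endloop
 endfacet
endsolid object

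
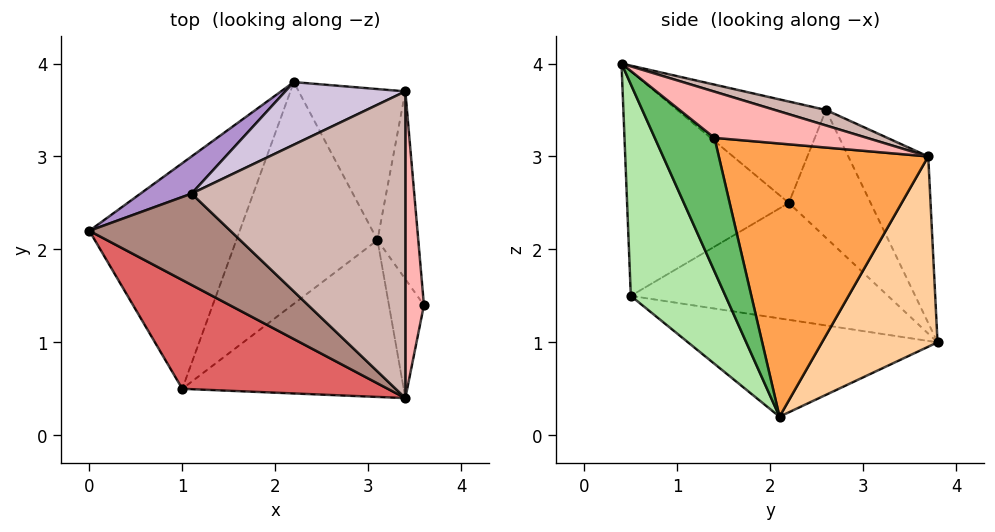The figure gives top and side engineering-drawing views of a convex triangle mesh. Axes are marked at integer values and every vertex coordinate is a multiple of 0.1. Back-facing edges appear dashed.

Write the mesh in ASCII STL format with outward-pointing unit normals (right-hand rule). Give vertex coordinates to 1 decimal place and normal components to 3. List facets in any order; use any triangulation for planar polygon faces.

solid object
 facet normal -0.610 0.103 -0.785
  outer loop
   vertex 1.0 0.5 1.5
   vertex 0.0 2.2 2.5
   vertex 2.2 3.8 1.0
  endloop
 endfacet
 facet normal -0.570 0.083 -0.818
  outer loop
   vertex 1.0 0.5 1.5
   vertex 2.2 3.8 1.0
   vertex 3.1 2.1 0.2
  endloop
 endfacet
 facet normal 0.986 0.073 -0.147
  outer loop
   vertex 3.4 3.7 3.0
   vertex 3.6 1.4 3.2
   vertex 3.1 2.1 0.2
  endloop
 endfacet
 facet normal 0.717 0.569 -0.402
  outer loop
   vertex 3.4 3.7 3.0
   vertex 3.1 2.1 0.2
   vertex 2.2 3.8 1.0
  endloop
 endfacet
 facet normal 0.899 -0.369 -0.236
  outer loop
   vertex 3.4 0.4 4.0
   vertex 3.1 2.1 0.2
   vertex 3.6 1.4 3.2
  endloop
 endfacet
 facet normal 0.384 -0.831 -0.402
  outer loop
   vertex 3.4 0.4 4.0
   vertex 1.0 0.5 1.5
   vertex 3.1 2.1 0.2
  endloop
 endfacet
 facet normal -0.567 -0.639 0.519
  outer loop
   vertex 3.4 0.4 4.0
   vertex 0.0 2.2 2.5
   vertex 1.0 0.5 1.5
  endloop
 endfacet
 facet normal 0.922 0.112 0.371
  outer loop
   vertex 3.4 0.4 4.0
   vertex 3.6 1.4 3.2
   vertex 3.4 3.7 3.0
  endloop
 endfacet
 facet normal -0.487 0.852 0.195
  outer loop
   vertex 1.1 2.6 3.5
   vertex 2.2 3.8 1.0
   vertex 0.0 2.2 2.5
  endloop
 endfacet
 facet normal -0.368 0.891 0.266
  outer loop
   vertex 1.1 2.6 3.5
   vertex 3.4 3.7 3.0
   vertex 2.2 3.8 1.0
  endloop
 endfacet
 facet normal -0.537 -0.392 0.747
  outer loop
   vertex 1.1 2.6 3.5
   vertex 0.0 2.2 2.5
   vertex 3.4 0.4 4.0
  endloop
 endfacet
 facet normal 0.069 0.289 0.955
  outer loop
   vertex 1.1 2.6 3.5
   vertex 3.4 0.4 4.0
   vertex 3.4 3.7 3.0
  endloop
 endfacet
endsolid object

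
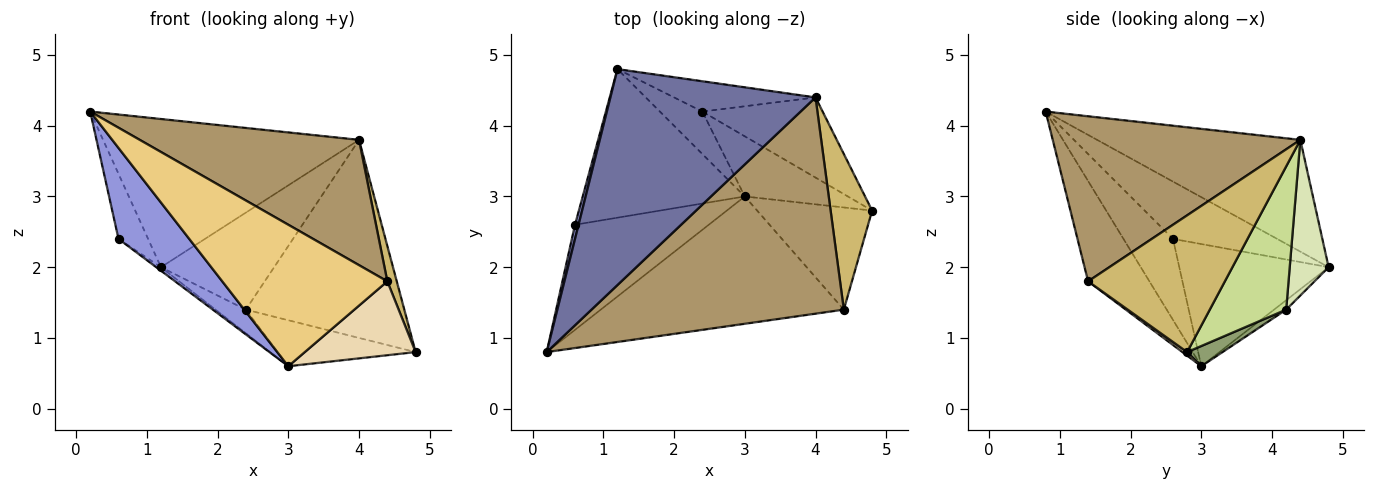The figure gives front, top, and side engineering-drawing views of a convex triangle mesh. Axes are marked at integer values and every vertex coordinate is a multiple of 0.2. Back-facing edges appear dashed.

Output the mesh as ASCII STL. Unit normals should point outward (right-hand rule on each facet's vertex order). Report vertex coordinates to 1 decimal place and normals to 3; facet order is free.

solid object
 facet normal -0.410 0.516 0.752
  outer loop
   vertex 4.0 4.4 3.8
   vertex 1.2 4.8 2.0
   vertex 0.2 0.8 4.2
  endloop
 endfacet
 facet normal -0.960 0.273 0.059
  outer loop
   vertex 0.6 2.6 2.4
   vertex 0.2 0.8 4.2
   vertex 1.2 4.8 2.0
  endloop
 endfacet
 facet normal -0.416 -0.595 -0.687
  outer loop
   vertex 0.6 2.6 2.4
   vertex 3.0 3.0 0.6
   vertex 0.2 0.8 4.2
  endloop
 endfacet
 facet normal -0.602 0.019 -0.798
  outer loop
   vertex 0.6 2.6 2.4
   vertex 1.2 4.8 2.0
   vertex 3.0 3.0 0.6
  endloop
 endfacet
 facet normal 0.154 0.600 -0.785
  outer loop
   vertex 2.4 4.2 1.4
   vertex 4.8 2.8 0.8
   vertex 3.0 3.0 0.6
  endloop
 endfacet
 facet normal -0.191 0.477 -0.858
  outer loop
   vertex 2.4 4.2 1.4
   vertex 3.0 3.0 0.6
   vertex 1.2 4.8 2.0
  endloop
 endfacet
 facet normal 0.408 0.846 -0.343
  outer loop
   vertex 2.4 4.2 1.4
   vertex 4.0 4.4 3.8
   vertex 4.8 2.8 0.8
  endloop
 endfacet
 facet normal 0.312 0.907 -0.283
  outer loop
   vertex 2.4 4.2 1.4
   vertex 1.2 4.8 2.0
   vertex 4.0 4.4 3.8
  endloop
 endfacet
 facet normal 0.493 -0.436 0.753
  outer loop
   vertex 4.4 1.4 1.8
   vertex 4.0 4.4 3.8
   vertex 0.2 0.8 4.2
  endloop
 endfacet
 facet normal 0.955 -0.066 0.290
  outer loop
   vertex 4.4 1.4 1.8
   vertex 4.8 2.8 0.8
   vertex 4.0 4.4 3.8
  endloop
 endfacet
 facet normal -0.266 -0.716 -0.645
  outer loop
   vertex 4.4 1.4 1.8
   vertex 0.2 0.8 4.2
   vertex 3.0 3.0 0.6
  endloop
 endfacet
 facet normal 0.025 -0.586 -0.810
  outer loop
   vertex 4.4 1.4 1.8
   vertex 3.0 3.0 0.6
   vertex 4.8 2.8 0.8
  endloop
 endfacet
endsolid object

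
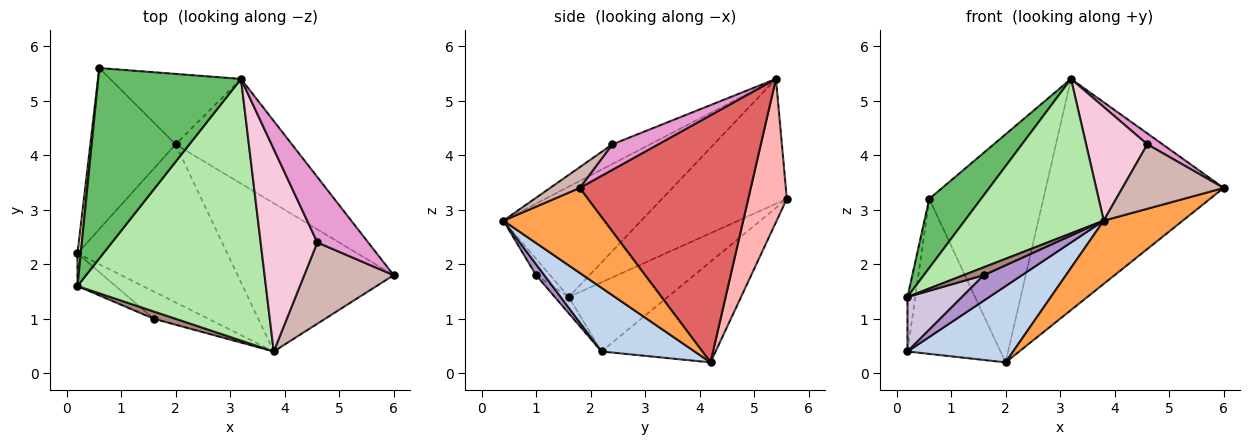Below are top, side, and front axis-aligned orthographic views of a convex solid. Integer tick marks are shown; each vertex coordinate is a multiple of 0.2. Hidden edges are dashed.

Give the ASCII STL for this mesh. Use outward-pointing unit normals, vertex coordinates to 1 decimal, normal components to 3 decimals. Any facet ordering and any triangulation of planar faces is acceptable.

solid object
 facet normal -0.648 0.528 -0.549
  outer loop
   vertex 2.0 4.2 0.2
   vertex 0.2 2.2 0.4
   vertex 0.6 5.6 3.2
  endloop
 endfacet
 facet normal 0.358 -0.406 -0.841
  outer loop
   vertex 3.8 0.4 2.8
   vertex 0.2 2.2 0.4
   vertex 2.0 4.2 0.2
  endloop
 endfacet
 facet normal 0.448 -0.351 -0.823
  outer loop
   vertex 3.8 0.4 2.8
   vertex 2.0 4.2 0.2
   vertex 6.0 1.8 3.4
  endloop
 endfacet
 facet normal -0.996 0.078 0.047
  outer loop
   vertex 0.2 1.6 1.4
   vertex 0.6 5.6 3.2
   vertex 0.2 2.2 0.4
  endloop
 endfacet
 facet normal -0.635 -0.263 0.726
  outer loop
   vertex 3.2 5.4 5.4
   vertex 0.6 5.6 3.2
   vertex 0.2 1.6 1.4
  endloop
 endfacet
 facet normal -0.450 -0.454 0.769
  outer loop
   vertex 3.2 5.4 5.4
   vertex 0.2 1.6 1.4
   vertex 3.8 0.4 2.8
  endloop
 endfacet
 facet normal 0.659 0.685 -0.310
  outer loop
   vertex 3.2 5.4 5.4
   vertex 6.0 1.8 3.4
   vertex 2.0 4.2 0.2
  endloop
 endfacet
 facet normal 0.308 0.909 -0.281
  outer loop
   vertex 3.2 5.4 5.4
   vertex 2.0 4.2 0.2
   vertex 0.6 5.6 3.2
  endloop
 endfacet
 facet normal 0.145 -0.675 -0.723
  outer loop
   vertex 1.6 1.0 1.8
   vertex 0.2 2.2 0.4
   vertex 3.8 0.4 2.8
  endloop
 endfacet
 facet normal -0.215 -0.837 -0.502
  outer loop
   vertex 1.6 1.0 1.8
   vertex 0.2 1.6 1.4
   vertex 0.2 2.2 0.4
  endloop
 endfacet
 facet normal -0.453 -0.655 0.605
  outer loop
   vertex 1.6 1.0 1.8
   vertex 3.8 0.4 2.8
   vertex 0.2 1.6 1.4
  endloop
 endfacet
 facet normal 0.179 -0.611 0.771
  outer loop
   vertex 4.6 2.4 4.2
   vertex 3.8 0.4 2.8
   vertex 6.0 1.8 3.4
  endloop
 endfacet
 facet normal 0.442 -0.147 0.885
  outer loop
   vertex 4.6 2.4 4.2
   vertex 6.0 1.8 3.4
   vertex 3.2 5.4 5.4
  endloop
 endfacet
 facet normal -0.289 -0.469 0.835
  outer loop
   vertex 4.6 2.4 4.2
   vertex 3.2 5.4 5.4
   vertex 3.8 0.4 2.8
  endloop
 endfacet
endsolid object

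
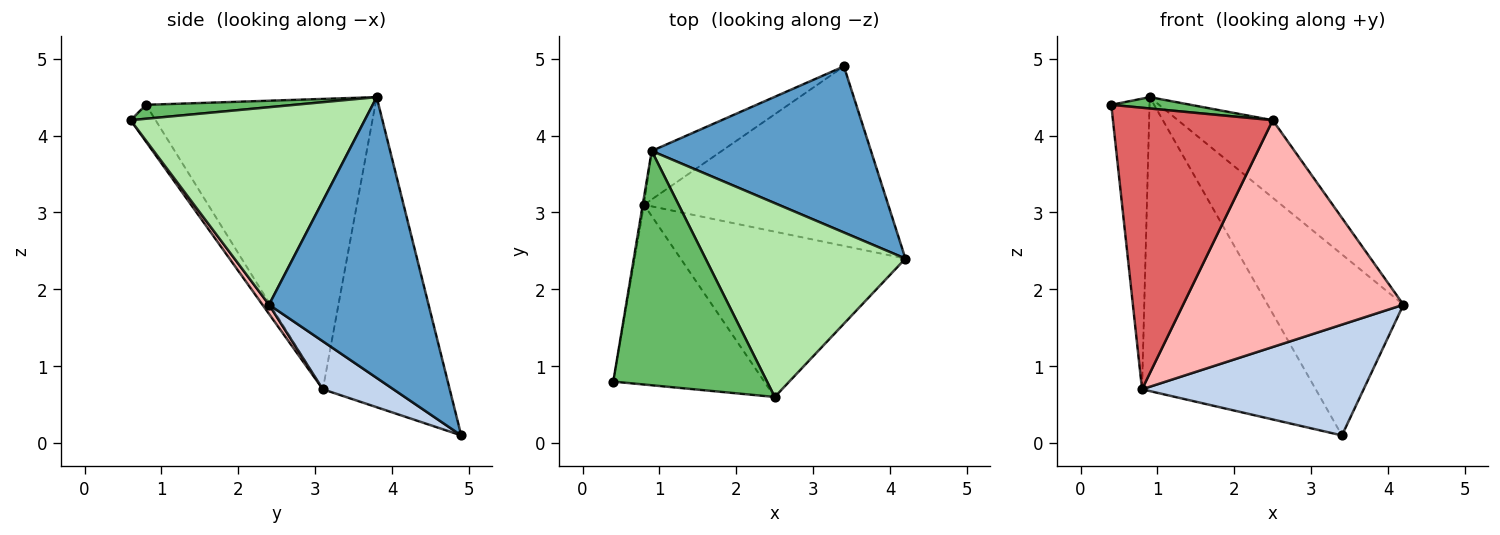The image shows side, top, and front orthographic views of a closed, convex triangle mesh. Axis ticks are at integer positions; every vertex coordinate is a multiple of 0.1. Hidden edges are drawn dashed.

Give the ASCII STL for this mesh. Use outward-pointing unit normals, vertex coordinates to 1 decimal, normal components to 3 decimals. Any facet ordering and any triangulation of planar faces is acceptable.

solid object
 facet normal 0.655 0.557 0.511
  outer loop
   vertex 0.9 3.8 4.5
   vertex 4.2 2.4 1.8
   vertex 3.4 4.9 0.1
  endloop
 endfacet
 facet normal 0.165 -0.518 -0.839
  outer loop
   vertex 0.8 3.1 0.7
   vertex 3.4 4.9 0.1
   vertex 4.2 2.4 1.8
  endloop
 endfacet
 facet normal -0.986 0.165 -0.004
  outer loop
   vertex 0.8 3.1 0.7
   vertex 0.4 0.8 4.4
   vertex 0.9 3.8 4.5
  endloop
 endfacet
 facet normal -0.585 0.800 -0.132
  outer loop
   vertex 0.8 3.1 0.7
   vertex 0.9 3.8 4.5
   vertex 3.4 4.9 0.1
  endloop
 endfacet
 facet normal 0.090 -0.048 0.995
  outer loop
   vertex 2.5 0.6 4.2
   vertex 0.9 3.8 4.5
   vertex 0.4 0.8 4.4
  endloop
 endfacet
 facet normal 0.676 0.274 0.684
  outer loop
   vertex 2.5 0.6 4.2
   vertex 4.2 2.4 1.8
   vertex 0.9 3.8 4.5
  endloop
 endfacet
 facet normal -0.130 -0.836 -0.534
  outer loop
   vertex 2.5 0.6 4.2
   vertex 0.4 0.8 4.4
   vertex 0.8 3.1 0.7
  endloop
 endfacet
 facet normal 0.024 -0.808 -0.589
  outer loop
   vertex 2.5 0.6 4.2
   vertex 0.8 3.1 0.7
   vertex 4.2 2.4 1.8
  endloop
 endfacet
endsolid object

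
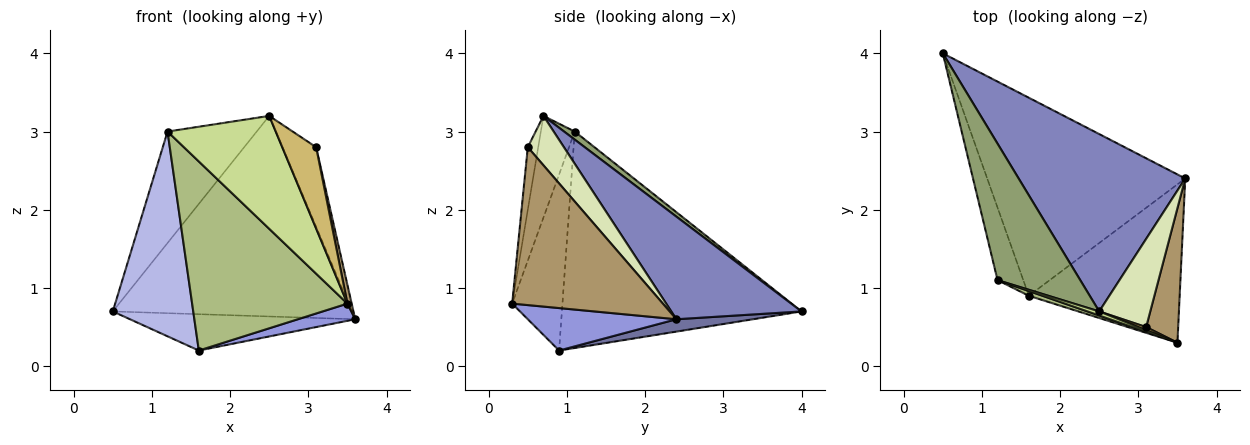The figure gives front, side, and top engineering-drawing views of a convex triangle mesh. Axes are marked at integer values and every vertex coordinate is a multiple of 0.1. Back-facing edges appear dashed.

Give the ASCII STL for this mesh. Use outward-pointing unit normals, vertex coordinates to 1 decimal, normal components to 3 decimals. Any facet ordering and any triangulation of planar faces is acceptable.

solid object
 facet normal 0.061 0.180 -0.982
  outer loop
   vertex 1.6 0.9 0.2
   vertex 0.5 4.0 0.7
   vertex 3.6 2.4 0.6
  endloop
 endfacet
 facet normal 0.378 0.694 0.613
  outer loop
   vertex 2.5 0.7 3.2
   vertex 3.6 2.4 0.6
   vertex 0.5 4.0 0.7
  endloop
 endfacet
 facet normal 0.269 -0.104 -0.957
  outer loop
   vertex 3.5 0.3 0.8
   vertex 1.6 0.9 0.2
   vertex 3.6 2.4 0.6
  endloop
 endfacet
 facet normal -0.942 -0.316 -0.112
  outer loop
   vertex 1.2 1.1 3.0
   vertex 0.5 4.0 0.7
   vertex 1.6 0.9 0.2
  endloop
 endfacet
 facet normal 0.075 0.631 0.772
  outer loop
   vertex 1.2 1.1 3.0
   vertex 2.5 0.7 3.2
   vertex 0.5 4.0 0.7
  endloop
 endfacet
 facet normal -0.308 -0.951 0.024
  outer loop
   vertex 1.2 1.1 3.0
   vertex 1.6 0.9 0.2
   vertex 3.5 0.3 0.8
  endloop
 endfacet
 facet normal -0.299 -0.954 0.034
  outer loop
   vertex 1.2 1.1 3.0
   vertex 3.5 0.3 0.8
   vertex 2.5 0.7 3.2
  endloop
 endfacet
 facet normal 0.583 0.544 0.603
  outer loop
   vertex 3.1 0.5 2.8
   vertex 3.6 2.4 0.6
   vertex 2.5 0.7 3.2
  endloop
 endfacet
 facet normal 0.980 -0.028 0.199
  outer loop
   vertex 3.1 0.5 2.8
   vertex 3.5 0.3 0.8
   vertex 3.6 2.4 0.6
  endloop
 endfacet
 facet normal -0.294 -0.955 0.037
  outer loop
   vertex 3.1 0.5 2.8
   vertex 2.5 0.7 3.2
   vertex 3.5 0.3 0.8
  endloop
 endfacet
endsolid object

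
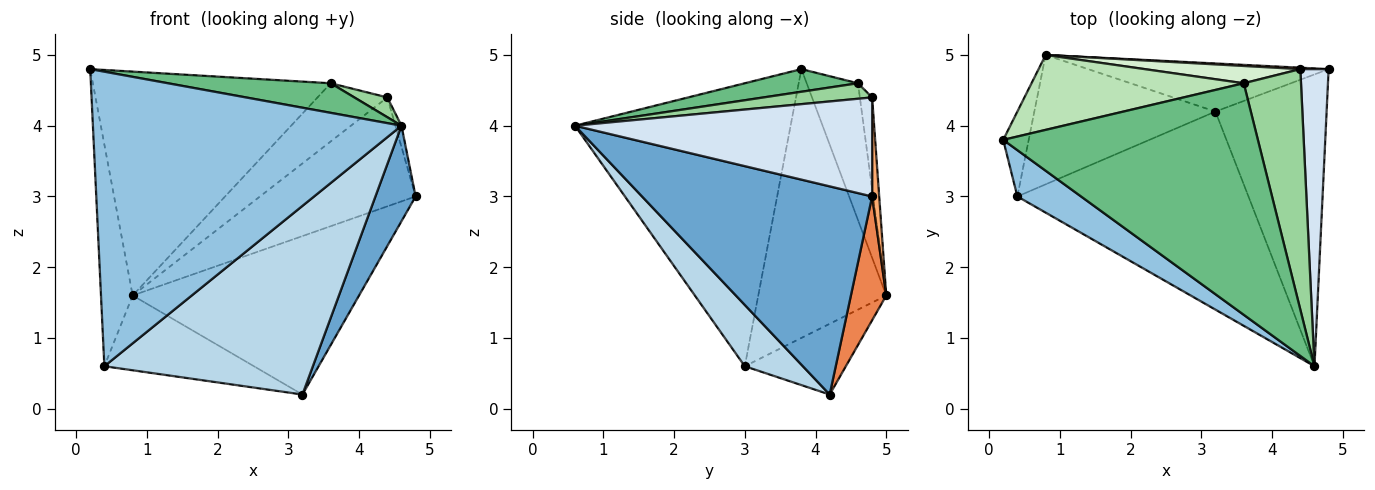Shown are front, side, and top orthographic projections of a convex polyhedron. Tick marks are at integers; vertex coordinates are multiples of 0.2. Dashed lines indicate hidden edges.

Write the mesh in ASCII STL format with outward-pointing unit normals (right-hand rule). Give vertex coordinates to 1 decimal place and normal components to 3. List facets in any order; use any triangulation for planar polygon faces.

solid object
 facet normal 0.872 -0.152 -0.466
  outer loop
   vertex 3.2 4.2 0.2
   vertex 4.8 4.8 3.0
   vertex 4.6 0.6 4.0
  endloop
 endfacet
 facet normal -0.568 -0.813 0.128
  outer loop
   vertex 0.4 3.0 0.6
   vertex 4.6 0.6 4.0
   vertex 0.2 3.8 4.8
  endloop
 endfacet
 facet normal 0.189 -0.677 -0.711
  outer loop
   vertex 0.4 3.0 0.6
   vertex 3.2 4.2 0.2
   vertex 4.6 0.6 4.0
  endloop
 endfacet
 facet normal 0.961 0.020 0.275
  outer loop
   vertex 4.4 4.8 4.4
   vertex 4.6 0.6 4.0
   vertex 4.8 4.8 3.0
  endloop
 endfacet
 facet normal 0.148 0.946 -0.287
  outer loop
   vertex 0.8 5.0 1.6
   vertex 4.8 4.8 3.0
   vertex 3.2 4.2 0.2
  endloop
 endfacet
 facet normal 0.045 0.999 0.013
  outer loop
   vertex 0.8 5.0 1.6
   vertex 4.4 4.8 4.4
   vertex 4.8 4.8 3.0
  endloop
 endfacet
 facet normal -0.967 0.239 -0.092
  outer loop
   vertex 0.8 5.0 1.6
   vertex 0.4 3.0 0.6
   vertex 0.2 3.8 4.8
  endloop
 endfacet
 facet normal -0.320 0.474 -0.820
  outer loop
   vertex 0.8 5.0 1.6
   vertex 3.2 4.2 0.2
   vertex 0.4 3.0 0.6
  endloop
 endfacet
 facet normal 0.088 -0.126 0.988
  outer loop
   vertex 3.6 4.6 4.6
   vertex 0.2 3.8 4.8
   vertex 4.6 0.6 4.0
  endloop
 endfacet
 facet normal 0.260 -0.079 0.962
  outer loop
   vertex 3.6 4.6 4.6
   vertex 4.6 0.6 4.0
   vertex 4.4 4.8 4.4
  endloop
 endfacet
 facet normal -0.200 0.929 0.311
  outer loop
   vertex 3.6 4.6 4.6
   vertex 0.8 5.0 1.6
   vertex 0.2 3.8 4.8
  endloop
 endfacet
 facet normal -0.166 0.945 0.281
  outer loop
   vertex 3.6 4.6 4.6
   vertex 4.4 4.8 4.4
   vertex 0.8 5.0 1.6
  endloop
 endfacet
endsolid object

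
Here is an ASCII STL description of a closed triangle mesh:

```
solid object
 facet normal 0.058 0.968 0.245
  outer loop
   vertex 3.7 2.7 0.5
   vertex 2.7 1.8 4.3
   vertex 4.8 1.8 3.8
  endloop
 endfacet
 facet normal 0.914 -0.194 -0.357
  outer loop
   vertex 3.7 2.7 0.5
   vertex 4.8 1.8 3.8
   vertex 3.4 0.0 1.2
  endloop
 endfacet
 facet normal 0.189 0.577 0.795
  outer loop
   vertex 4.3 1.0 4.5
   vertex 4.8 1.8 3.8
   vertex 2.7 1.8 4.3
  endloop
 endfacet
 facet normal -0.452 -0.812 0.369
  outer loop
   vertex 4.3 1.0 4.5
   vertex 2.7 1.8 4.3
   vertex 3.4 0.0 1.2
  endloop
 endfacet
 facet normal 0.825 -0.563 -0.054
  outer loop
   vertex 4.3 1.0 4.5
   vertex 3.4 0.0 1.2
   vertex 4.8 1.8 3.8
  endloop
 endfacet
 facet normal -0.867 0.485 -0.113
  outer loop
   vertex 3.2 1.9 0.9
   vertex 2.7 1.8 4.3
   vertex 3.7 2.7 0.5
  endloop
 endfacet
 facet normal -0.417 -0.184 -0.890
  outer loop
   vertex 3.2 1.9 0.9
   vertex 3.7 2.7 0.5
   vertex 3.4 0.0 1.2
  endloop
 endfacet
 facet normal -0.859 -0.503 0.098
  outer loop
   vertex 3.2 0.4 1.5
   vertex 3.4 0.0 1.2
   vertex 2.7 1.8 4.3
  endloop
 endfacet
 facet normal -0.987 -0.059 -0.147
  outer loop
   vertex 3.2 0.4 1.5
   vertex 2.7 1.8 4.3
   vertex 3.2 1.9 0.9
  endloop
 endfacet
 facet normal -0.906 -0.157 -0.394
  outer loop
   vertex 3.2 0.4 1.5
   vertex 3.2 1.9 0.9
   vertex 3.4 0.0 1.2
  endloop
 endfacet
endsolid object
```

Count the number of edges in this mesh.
15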